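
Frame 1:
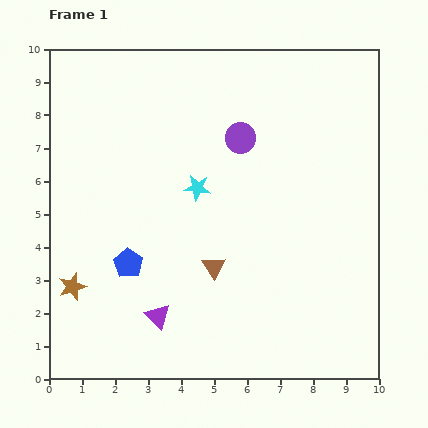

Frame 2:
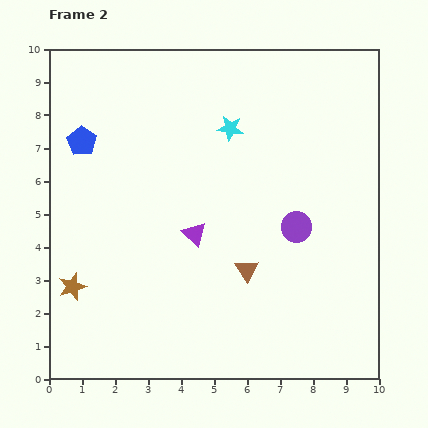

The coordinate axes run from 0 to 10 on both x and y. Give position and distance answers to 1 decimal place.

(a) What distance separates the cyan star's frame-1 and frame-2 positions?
2.1

The cyan star moved from (4.5, 5.8) to (5.5, 7.6), a distance of √(1.0² + 1.8²) ≈ 2.1.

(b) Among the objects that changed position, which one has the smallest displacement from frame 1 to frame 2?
the brown triangle

(moved 1.0)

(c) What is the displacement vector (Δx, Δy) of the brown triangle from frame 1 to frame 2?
(1.0, -0.1)

The brown triangle was at (5.0, 3.4) in frame 1 and (6.0, 3.3) in frame 2.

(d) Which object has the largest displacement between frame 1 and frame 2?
the blue pentagon

(moved 4.0; next 3.2)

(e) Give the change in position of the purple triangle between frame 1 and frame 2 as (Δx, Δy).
(1.1, 2.5)

The purple triangle was at (3.3, 1.9) in frame 1 and (4.4, 4.4) in frame 2.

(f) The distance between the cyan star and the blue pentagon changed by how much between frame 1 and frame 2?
+1.4

Distance in frame 1: 3.1. Distance in frame 2: 4.5.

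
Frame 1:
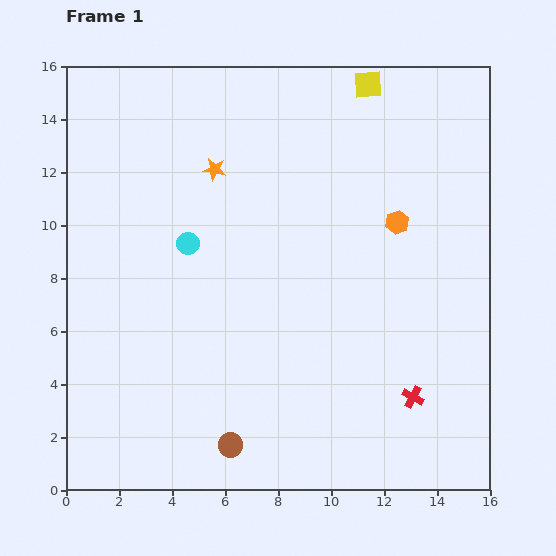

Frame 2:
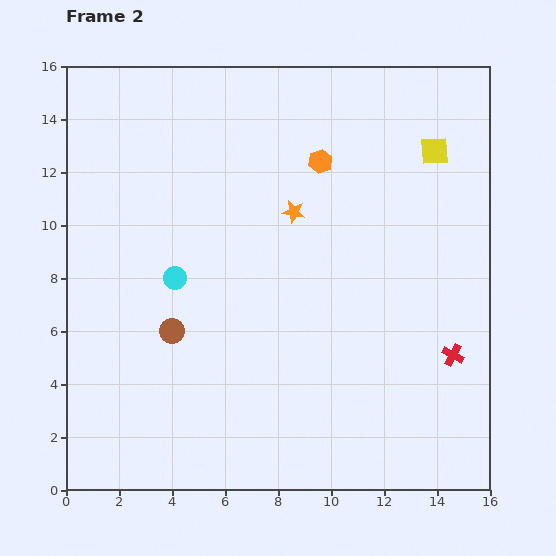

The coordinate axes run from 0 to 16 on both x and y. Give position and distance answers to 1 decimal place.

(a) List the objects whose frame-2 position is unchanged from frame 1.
none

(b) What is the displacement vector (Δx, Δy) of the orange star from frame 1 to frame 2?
(3.0, -1.6)

The orange star was at (5.6, 12.1) in frame 1 and (8.6, 10.5) in frame 2.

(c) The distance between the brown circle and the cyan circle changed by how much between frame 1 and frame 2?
-5.8

Distance in frame 1: 7.8. Distance in frame 2: 2.0.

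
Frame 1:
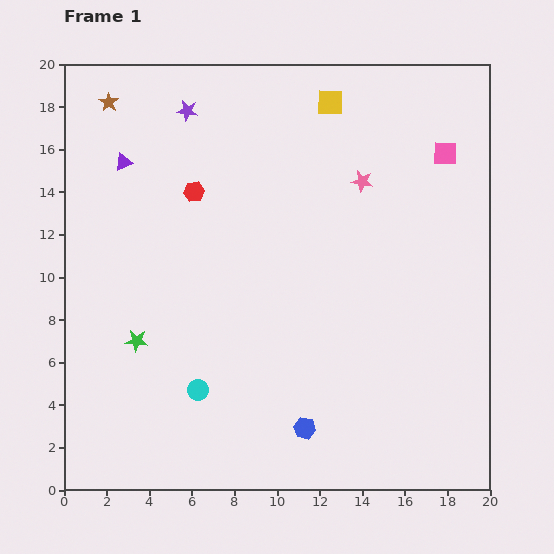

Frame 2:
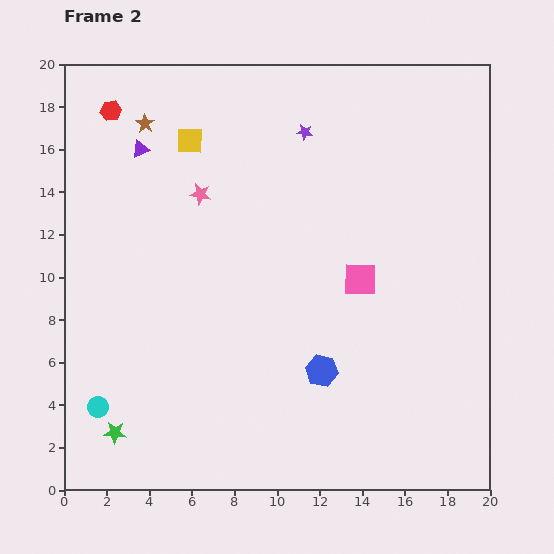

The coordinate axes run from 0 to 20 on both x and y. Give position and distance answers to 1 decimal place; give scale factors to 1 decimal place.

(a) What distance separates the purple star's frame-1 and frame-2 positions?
5.6

The purple star moved from (5.8, 17.8) to (11.3, 16.8), a distance of √(5.5² + 1.0²) ≈ 5.6.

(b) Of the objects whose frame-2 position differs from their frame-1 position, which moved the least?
the purple triangle

(moved 1.0)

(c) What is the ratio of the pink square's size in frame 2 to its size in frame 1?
1.4×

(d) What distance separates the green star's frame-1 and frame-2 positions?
4.4

The green star moved from (3.4, 7.0) to (2.4, 2.7), a distance of √(1.0² + 4.3²) ≈ 4.4.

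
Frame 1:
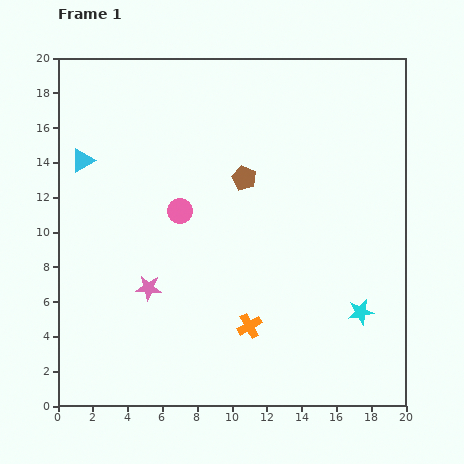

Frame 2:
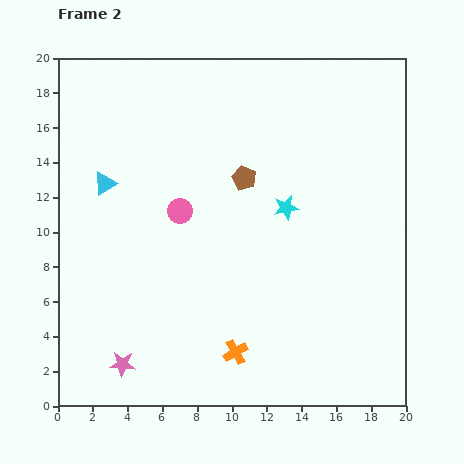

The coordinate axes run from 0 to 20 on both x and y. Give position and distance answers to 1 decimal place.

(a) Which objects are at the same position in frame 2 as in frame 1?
the brown pentagon, the pink circle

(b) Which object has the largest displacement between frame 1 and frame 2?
the cyan star

(moved 7.4; next 4.6)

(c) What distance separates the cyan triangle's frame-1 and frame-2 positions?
1.8

The cyan triangle moved from (1.4, 14.1) to (2.7, 12.8), a distance of √(1.3² + 1.3²) ≈ 1.8.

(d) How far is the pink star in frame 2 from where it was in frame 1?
4.6

The pink star moved from (5.2, 6.8) to (3.7, 2.4), a distance of √(1.5² + 4.4²) ≈ 4.6.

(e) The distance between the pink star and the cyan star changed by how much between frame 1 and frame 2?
+0.7

Distance in frame 1: 12.3. Distance in frame 2: 13.0.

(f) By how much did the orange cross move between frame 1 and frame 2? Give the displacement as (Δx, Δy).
(-0.8, -1.5)

The orange cross was at (11.0, 4.6) in frame 1 and (10.2, 3.1) in frame 2.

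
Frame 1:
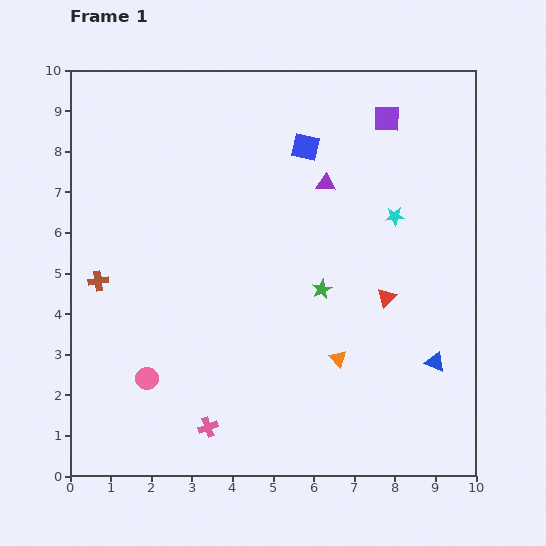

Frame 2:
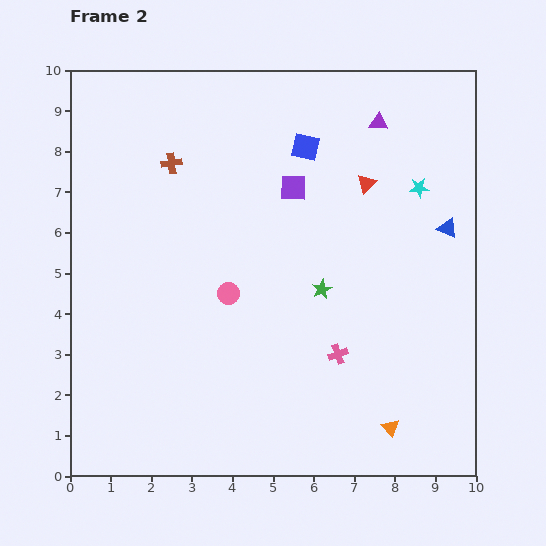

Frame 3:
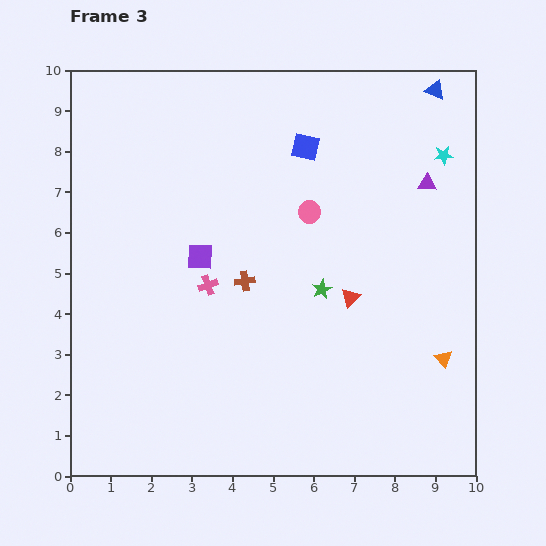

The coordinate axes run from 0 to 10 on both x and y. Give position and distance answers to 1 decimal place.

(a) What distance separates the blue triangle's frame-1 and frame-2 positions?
3.3

The blue triangle moved from (9.0, 2.8) to (9.3, 6.1), a distance of √(0.3² + 3.3²) ≈ 3.3.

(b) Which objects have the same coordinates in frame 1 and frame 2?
the blue square, the green star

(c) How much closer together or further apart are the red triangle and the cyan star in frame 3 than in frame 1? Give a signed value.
+2.2

Distance in frame 1: 2.0. Distance in frame 3: 4.2.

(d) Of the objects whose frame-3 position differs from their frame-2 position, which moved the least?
the cyan star

(moved 1.0)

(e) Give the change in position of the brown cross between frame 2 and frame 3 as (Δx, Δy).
(1.8, -2.9)

The brown cross was at (2.5, 7.7) in frame 2 and (4.3, 4.8) in frame 3.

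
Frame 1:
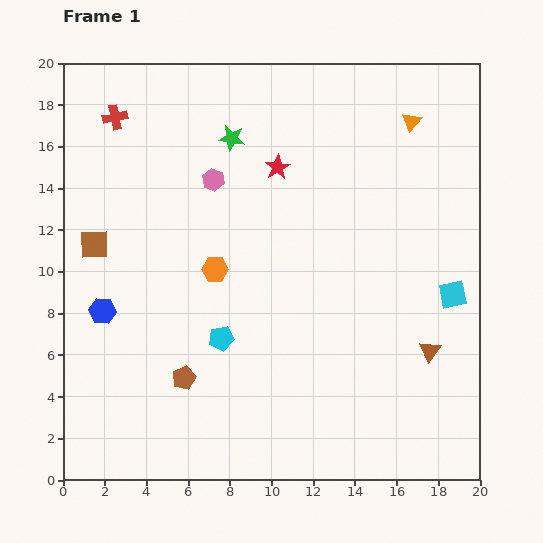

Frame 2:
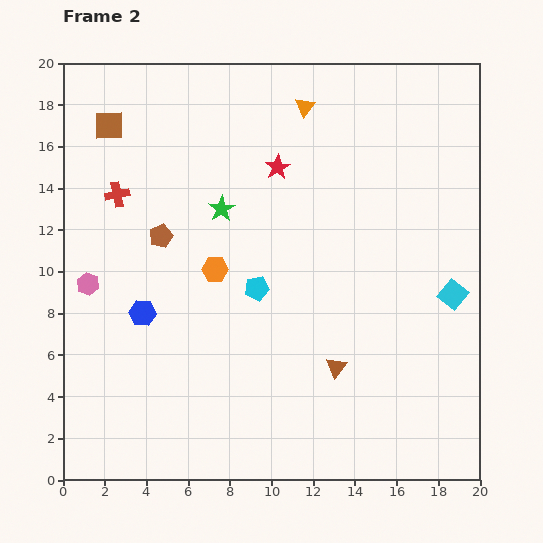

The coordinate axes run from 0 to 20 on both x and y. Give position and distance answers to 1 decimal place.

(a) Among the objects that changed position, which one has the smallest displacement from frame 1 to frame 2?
the blue hexagon

(moved 1.9)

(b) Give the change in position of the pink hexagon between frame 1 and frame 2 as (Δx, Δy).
(-6.0, -5.0)

The pink hexagon was at (7.2, 14.4) in frame 1 and (1.2, 9.4) in frame 2.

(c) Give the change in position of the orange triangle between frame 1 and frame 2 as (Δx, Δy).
(-5.1, 0.7)

The orange triangle was at (16.7, 17.2) in frame 1 and (11.6, 17.9) in frame 2.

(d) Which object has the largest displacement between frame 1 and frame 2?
the pink hexagon

(moved 7.8; next 6.9)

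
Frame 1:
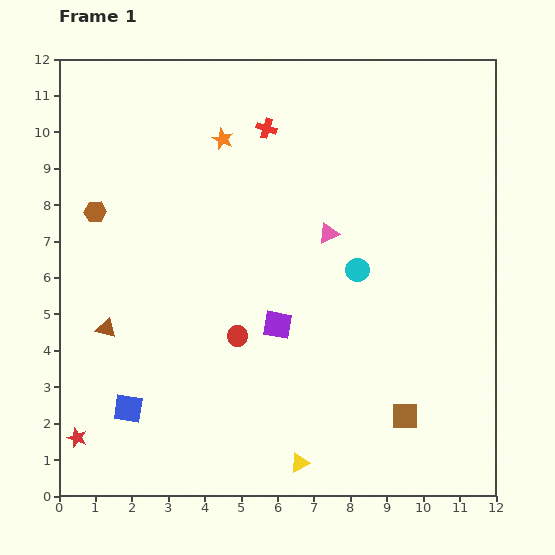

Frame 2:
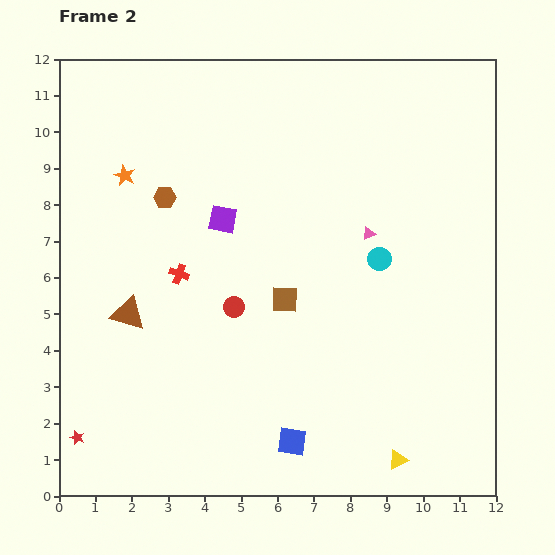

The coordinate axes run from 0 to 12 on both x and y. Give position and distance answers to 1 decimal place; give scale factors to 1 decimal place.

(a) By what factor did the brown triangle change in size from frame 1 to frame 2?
1.7×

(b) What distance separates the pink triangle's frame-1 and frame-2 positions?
1.1

The pink triangle moved from (7.4, 7.2) to (8.5, 7.2), a distance of √(1.1² + 0.0²) ≈ 1.1.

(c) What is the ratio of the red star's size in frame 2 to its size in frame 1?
0.7×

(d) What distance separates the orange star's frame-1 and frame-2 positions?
2.9

The orange star moved from (4.5, 9.8) to (1.8, 8.8), a distance of √(2.7² + 1.0²) ≈ 2.9.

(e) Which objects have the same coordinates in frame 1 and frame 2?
the red star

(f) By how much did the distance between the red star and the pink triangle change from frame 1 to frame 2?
+0.9

Distance in frame 1: 8.9. Distance in frame 2: 9.8.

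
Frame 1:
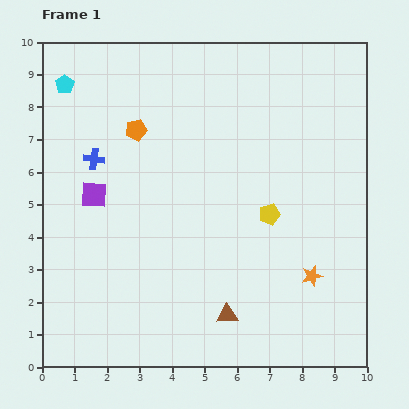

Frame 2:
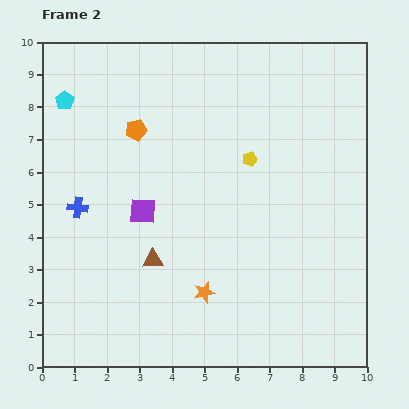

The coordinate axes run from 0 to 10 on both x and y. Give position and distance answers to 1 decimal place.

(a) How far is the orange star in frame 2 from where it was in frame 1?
3.3

The orange star moved from (8.3, 2.8) to (5.0, 2.3), a distance of √(3.3² + 0.5²) ≈ 3.3.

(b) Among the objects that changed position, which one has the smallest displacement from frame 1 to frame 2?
the cyan pentagon

(moved 0.5)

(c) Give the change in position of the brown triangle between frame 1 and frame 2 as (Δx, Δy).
(-2.3, 1.7)

The brown triangle was at (5.7, 1.6) in frame 1 and (3.4, 3.3) in frame 2.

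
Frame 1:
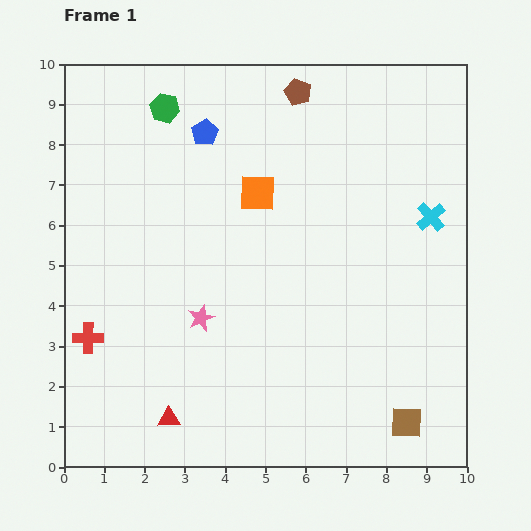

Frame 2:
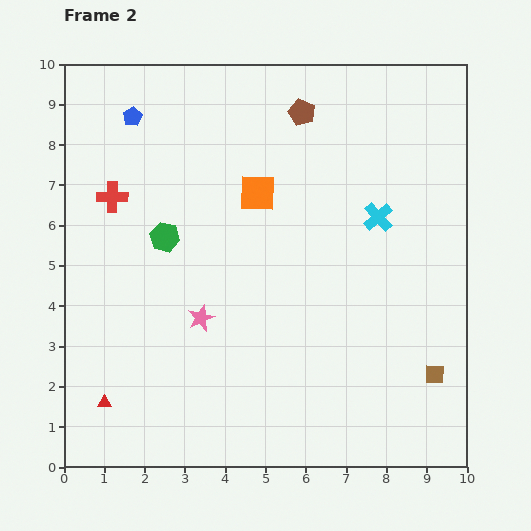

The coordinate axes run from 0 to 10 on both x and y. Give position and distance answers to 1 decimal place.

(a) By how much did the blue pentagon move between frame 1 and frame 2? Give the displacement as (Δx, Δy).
(-1.8, 0.4)

The blue pentagon was at (3.5, 8.3) in frame 1 and (1.7, 8.7) in frame 2.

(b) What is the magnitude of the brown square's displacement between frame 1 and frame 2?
1.4

The brown square moved from (8.5, 1.1) to (9.2, 2.3), a distance of √(0.7² + 1.2²) ≈ 1.4.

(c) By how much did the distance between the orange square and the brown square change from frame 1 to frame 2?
-0.5

Distance in frame 1: 6.8. Distance in frame 2: 6.3.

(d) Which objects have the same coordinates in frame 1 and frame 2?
the orange square, the pink star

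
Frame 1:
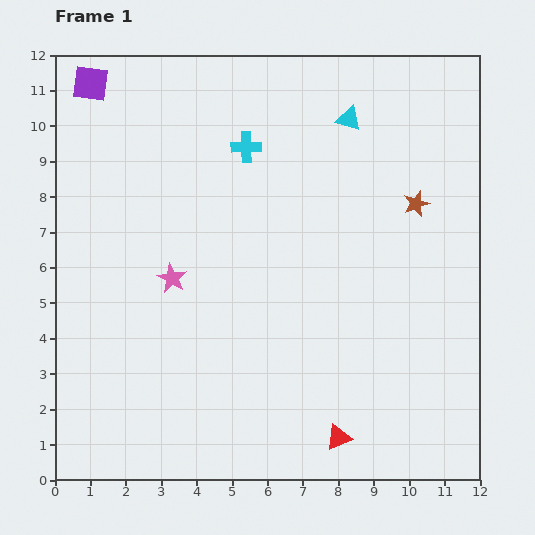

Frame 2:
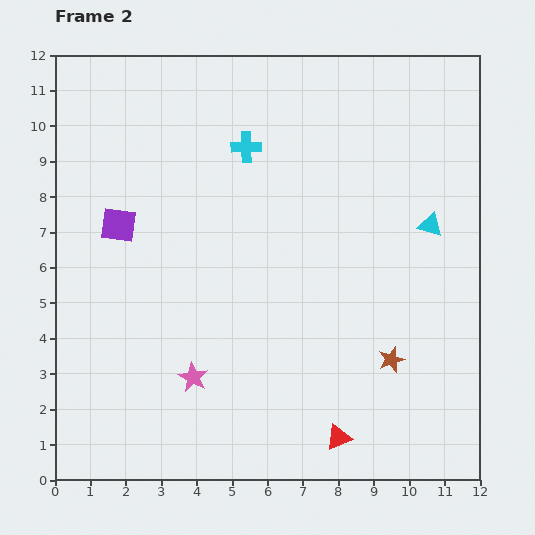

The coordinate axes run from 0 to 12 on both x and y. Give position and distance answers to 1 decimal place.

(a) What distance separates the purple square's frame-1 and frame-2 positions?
4.1

The purple square moved from (1.0, 11.2) to (1.8, 7.2), a distance of √(0.8² + 4.0²) ≈ 4.1.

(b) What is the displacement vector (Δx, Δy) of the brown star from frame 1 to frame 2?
(-0.7, -4.4)

The brown star was at (10.2, 7.8) in frame 1 and (9.5, 3.4) in frame 2.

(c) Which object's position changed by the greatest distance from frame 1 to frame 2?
the brown star

(moved 4.5; next 4.1)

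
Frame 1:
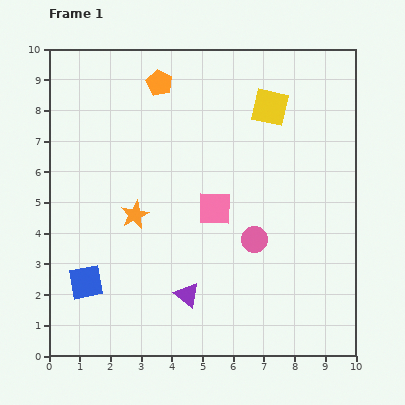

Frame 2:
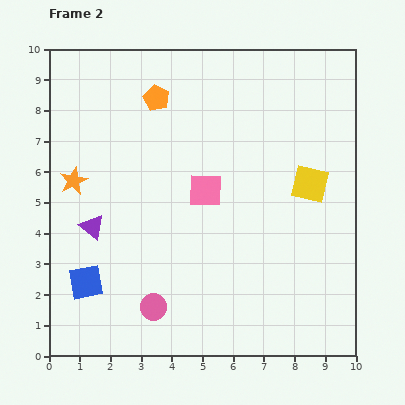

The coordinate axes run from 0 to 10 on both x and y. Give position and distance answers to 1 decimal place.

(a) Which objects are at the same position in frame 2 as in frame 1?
the blue square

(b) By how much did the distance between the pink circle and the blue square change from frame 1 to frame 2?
-3.4

Distance in frame 1: 5.7. Distance in frame 2: 2.3.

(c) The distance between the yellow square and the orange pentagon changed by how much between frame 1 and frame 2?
+2.0

Distance in frame 1: 3.7. Distance in frame 2: 5.7.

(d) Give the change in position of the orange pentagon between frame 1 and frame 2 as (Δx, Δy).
(-0.1, -0.5)

The orange pentagon was at (3.6, 8.9) in frame 1 and (3.5, 8.4) in frame 2.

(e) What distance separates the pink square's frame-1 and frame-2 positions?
0.7

The pink square moved from (5.4, 4.8) to (5.1, 5.4), a distance of √(0.3² + 0.6²) ≈ 0.7.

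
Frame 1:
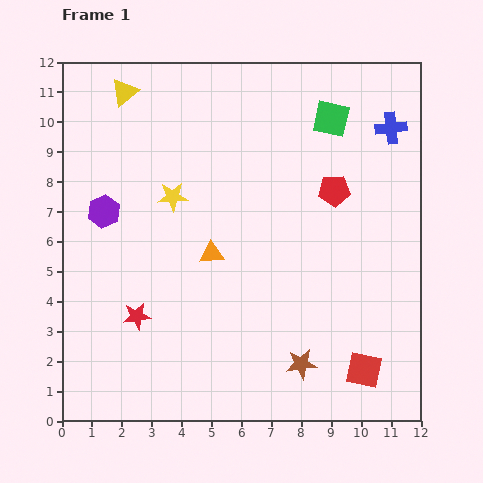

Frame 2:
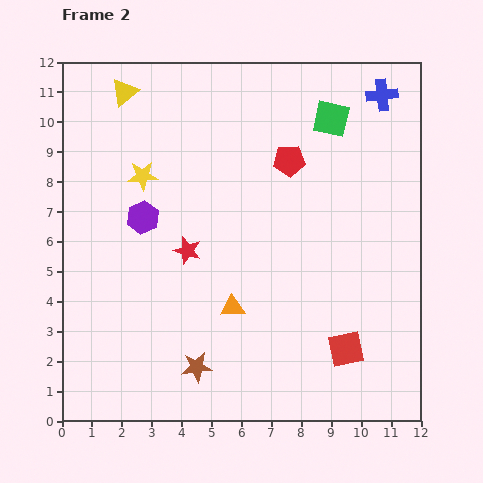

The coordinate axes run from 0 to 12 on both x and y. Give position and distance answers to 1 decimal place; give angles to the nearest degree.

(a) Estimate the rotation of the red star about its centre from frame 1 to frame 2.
25° clockwise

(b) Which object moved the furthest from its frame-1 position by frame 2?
the brown star

(moved 3.5; next 2.8)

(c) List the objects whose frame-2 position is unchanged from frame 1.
the green square, the yellow triangle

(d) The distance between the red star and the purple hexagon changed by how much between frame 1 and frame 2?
-1.8

Distance in frame 1: 3.7. Distance in frame 2: 1.9.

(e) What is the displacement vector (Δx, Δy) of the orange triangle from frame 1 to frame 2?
(0.7, -1.8)

The orange triangle was at (5.0, 5.6) in frame 1 and (5.7, 3.8) in frame 2.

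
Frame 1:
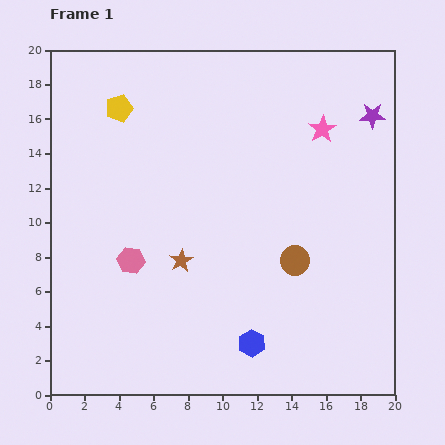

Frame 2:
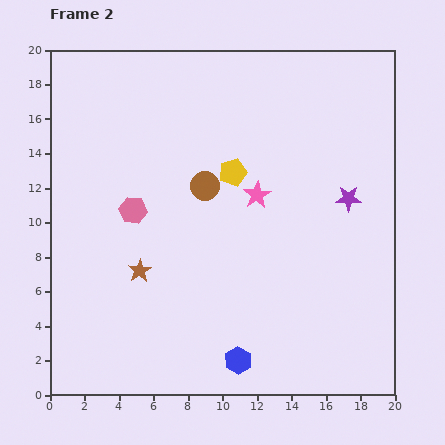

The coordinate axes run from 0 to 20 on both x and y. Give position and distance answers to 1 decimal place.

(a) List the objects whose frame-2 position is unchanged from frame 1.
none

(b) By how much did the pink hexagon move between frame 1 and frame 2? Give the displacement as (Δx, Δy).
(0.1, 2.9)

The pink hexagon was at (4.7, 7.8) in frame 1 and (4.8, 10.7) in frame 2.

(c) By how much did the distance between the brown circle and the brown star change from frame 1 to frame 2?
-0.4

Distance in frame 1: 6.6. Distance in frame 2: 6.2.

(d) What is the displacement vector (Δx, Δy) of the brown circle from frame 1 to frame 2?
(-5.2, 4.3)

The brown circle was at (14.2, 7.8) in frame 1 and (9.0, 12.1) in frame 2.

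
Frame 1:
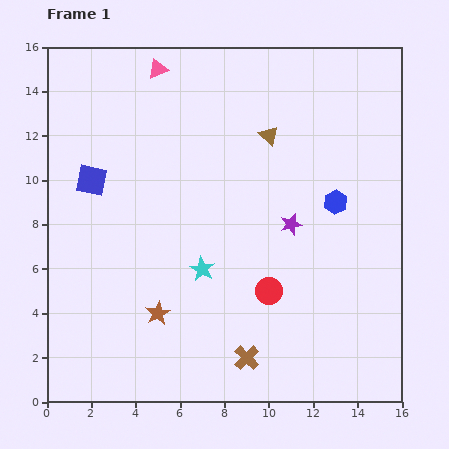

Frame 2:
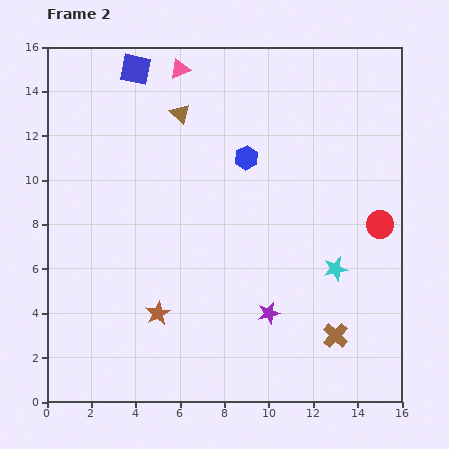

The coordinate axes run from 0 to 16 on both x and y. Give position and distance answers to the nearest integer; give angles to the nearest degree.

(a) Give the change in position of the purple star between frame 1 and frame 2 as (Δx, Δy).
(-1, -4)

The purple star was at (11, 8) in frame 1 and (10, 4) in frame 2.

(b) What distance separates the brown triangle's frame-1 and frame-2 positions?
4

The brown triangle moved from (10, 12) to (6, 13), a distance of √(4² + 1²) ≈ 4.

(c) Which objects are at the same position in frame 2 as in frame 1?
the brown star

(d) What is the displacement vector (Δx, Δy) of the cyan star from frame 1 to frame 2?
(6, 0)

The cyan star was at (7, 6) in frame 1 and (13, 6) in frame 2.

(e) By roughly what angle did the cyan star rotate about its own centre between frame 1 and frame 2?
30° clockwise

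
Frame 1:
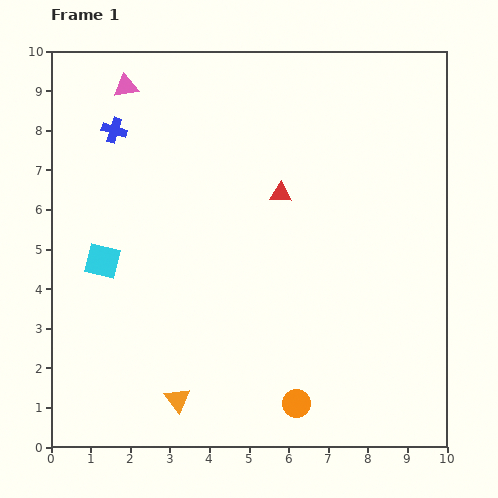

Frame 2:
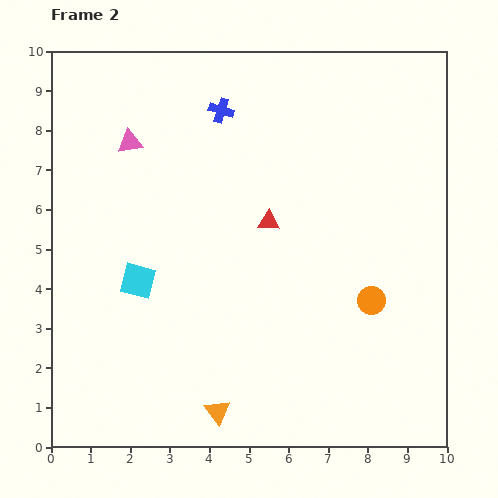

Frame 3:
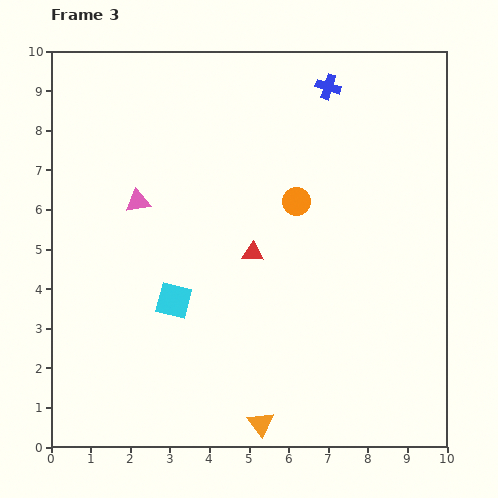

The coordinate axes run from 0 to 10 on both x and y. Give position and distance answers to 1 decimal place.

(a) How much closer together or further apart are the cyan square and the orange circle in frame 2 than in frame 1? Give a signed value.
-0.2

Distance in frame 1: 6.1. Distance in frame 2: 5.9.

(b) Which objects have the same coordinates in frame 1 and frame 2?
none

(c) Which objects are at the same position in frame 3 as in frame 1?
none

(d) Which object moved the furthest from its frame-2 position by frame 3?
the orange circle

(moved 3.1; next 2.8)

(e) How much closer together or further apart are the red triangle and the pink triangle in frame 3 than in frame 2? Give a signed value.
-0.8

Distance in frame 2: 4.0. Distance in frame 3: 3.2.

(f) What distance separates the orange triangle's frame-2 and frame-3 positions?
1.1

The orange triangle moved from (4.2, 0.9) to (5.3, 0.6), a distance of √(1.1² + 0.3²) ≈ 1.1.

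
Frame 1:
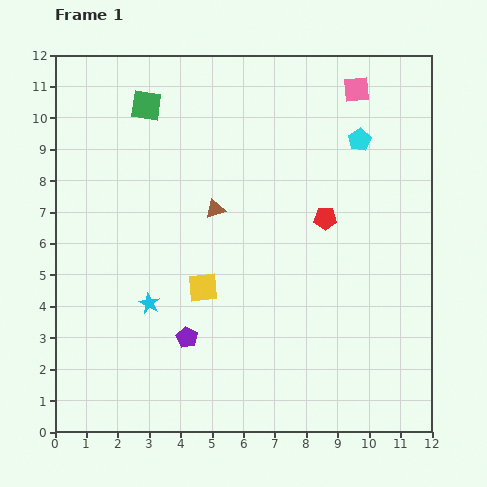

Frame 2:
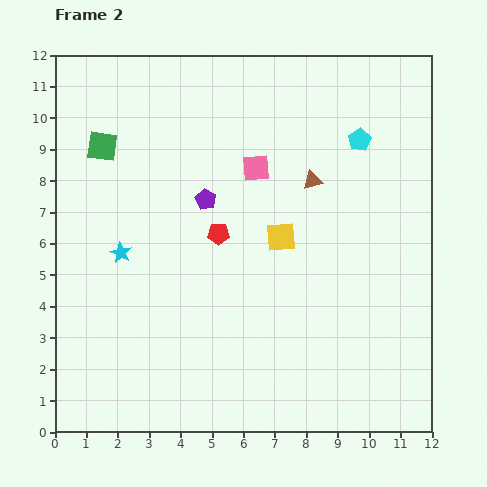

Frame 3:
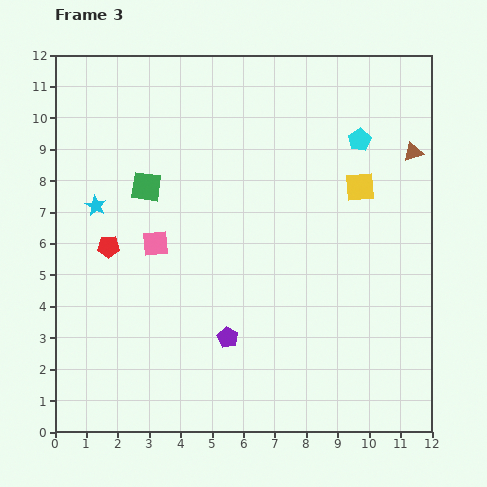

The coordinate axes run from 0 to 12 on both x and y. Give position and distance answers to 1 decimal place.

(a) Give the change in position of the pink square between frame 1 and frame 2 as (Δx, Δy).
(-3.2, -2.5)

The pink square was at (9.6, 10.9) in frame 1 and (6.4, 8.4) in frame 2.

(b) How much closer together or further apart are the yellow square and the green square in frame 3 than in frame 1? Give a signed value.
+0.7

Distance in frame 1: 6.1. Distance in frame 3: 6.8.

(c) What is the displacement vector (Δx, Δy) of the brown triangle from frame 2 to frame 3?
(3.2, 0.9)

The brown triangle was at (8.2, 8.0) in frame 2 and (11.4, 8.9) in frame 3.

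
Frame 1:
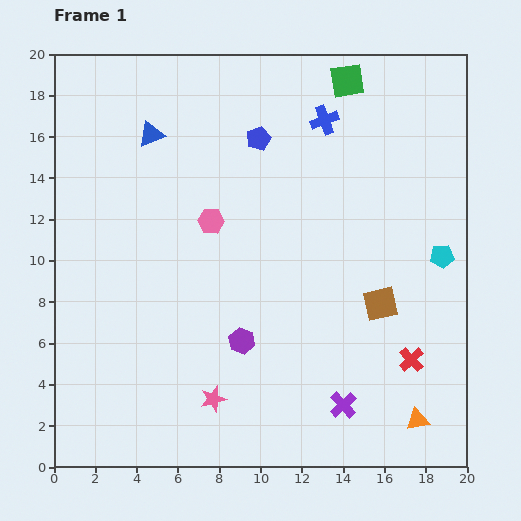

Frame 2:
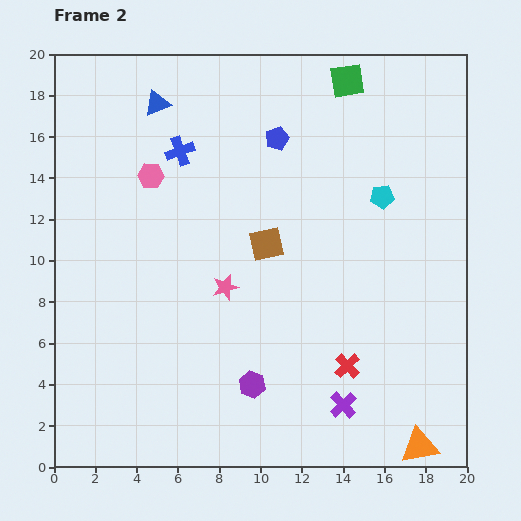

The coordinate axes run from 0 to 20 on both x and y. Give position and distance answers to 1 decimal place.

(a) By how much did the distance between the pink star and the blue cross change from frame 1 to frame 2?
-7.5

Distance in frame 1: 14.5. Distance in frame 2: 7.0.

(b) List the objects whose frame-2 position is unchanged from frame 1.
the purple cross, the green square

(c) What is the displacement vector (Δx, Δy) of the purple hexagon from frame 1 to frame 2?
(0.5, -2.1)

The purple hexagon was at (9.1, 6.1) in frame 1 and (9.6, 4.0) in frame 2.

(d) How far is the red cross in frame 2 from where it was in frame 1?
3.1

The red cross moved from (17.3, 5.2) to (14.2, 4.9), a distance of √(3.1² + 0.3²) ≈ 3.1.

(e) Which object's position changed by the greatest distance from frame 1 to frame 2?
the blue cross

(moved 7.2; next 6.2)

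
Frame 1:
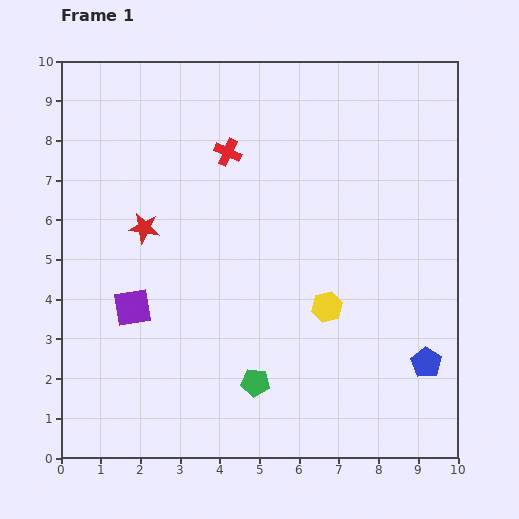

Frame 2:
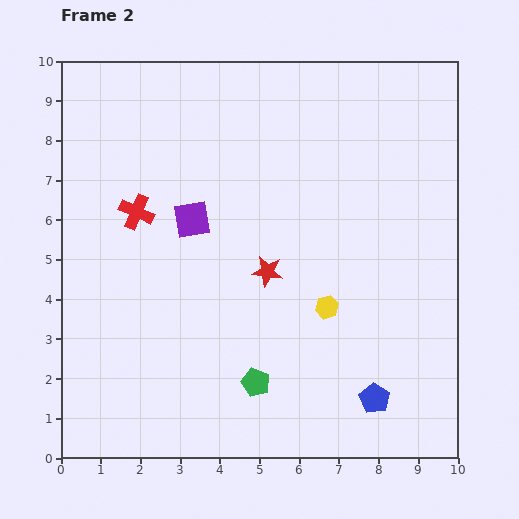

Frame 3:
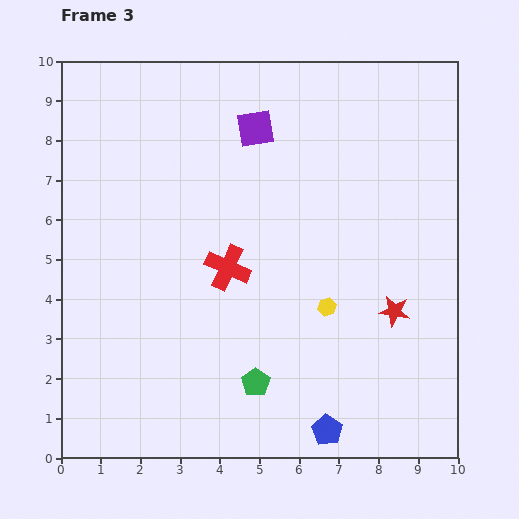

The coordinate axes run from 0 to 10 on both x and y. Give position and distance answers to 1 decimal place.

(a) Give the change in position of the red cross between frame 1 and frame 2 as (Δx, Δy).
(-2.3, -1.5)

The red cross was at (4.2, 7.7) in frame 1 and (1.9, 6.2) in frame 2.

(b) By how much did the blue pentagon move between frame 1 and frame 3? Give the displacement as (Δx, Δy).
(-2.5, -1.7)

The blue pentagon was at (9.2, 2.4) in frame 1 and (6.7, 0.7) in frame 3.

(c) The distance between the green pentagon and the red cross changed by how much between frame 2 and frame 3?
-2.2

Distance in frame 2: 5.2. Distance in frame 3: 3.0.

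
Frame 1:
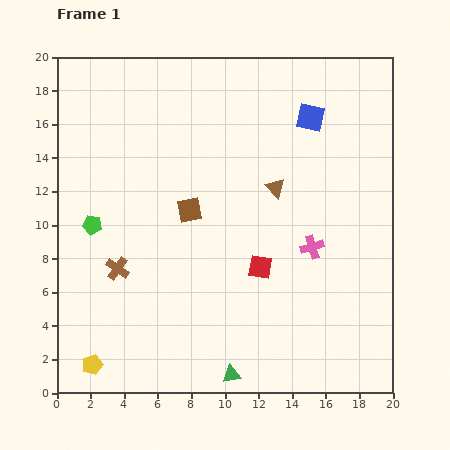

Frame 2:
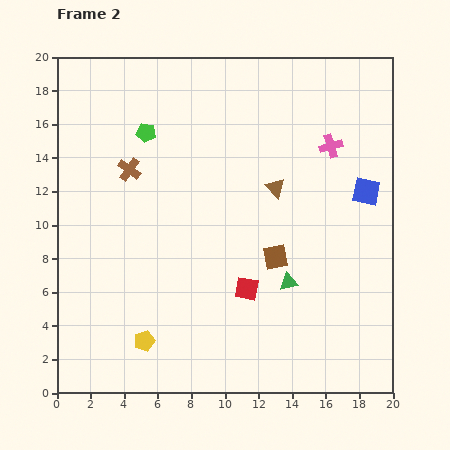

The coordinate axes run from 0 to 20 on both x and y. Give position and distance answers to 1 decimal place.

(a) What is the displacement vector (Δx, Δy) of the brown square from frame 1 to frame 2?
(5.1, -2.8)

The brown square was at (7.9, 10.9) in frame 1 and (13.0, 8.1) in frame 2.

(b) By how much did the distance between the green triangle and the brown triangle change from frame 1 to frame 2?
-5.7

Distance in frame 1: 11.4. Distance in frame 2: 5.7.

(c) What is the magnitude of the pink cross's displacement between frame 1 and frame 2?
6.1

The pink cross moved from (15.2, 8.7) to (16.3, 14.7), a distance of √(1.1² + 6.0²) ≈ 6.1.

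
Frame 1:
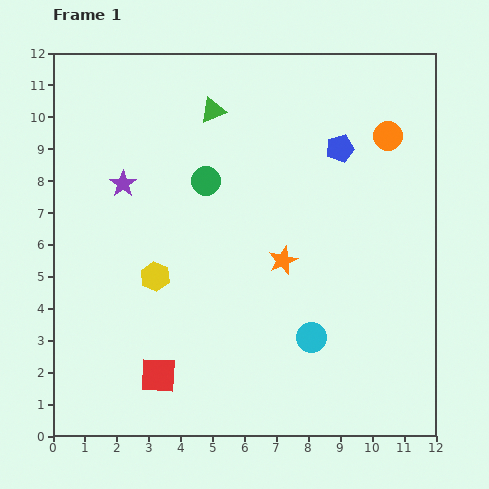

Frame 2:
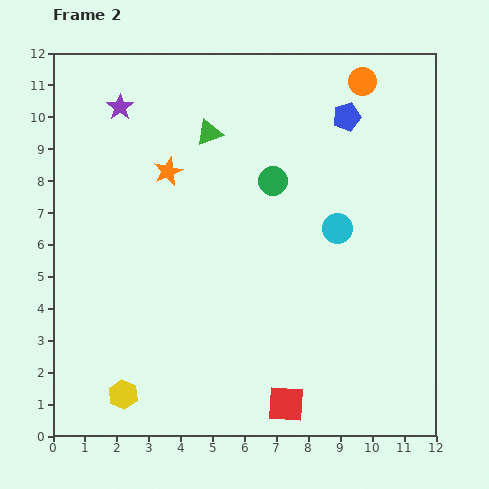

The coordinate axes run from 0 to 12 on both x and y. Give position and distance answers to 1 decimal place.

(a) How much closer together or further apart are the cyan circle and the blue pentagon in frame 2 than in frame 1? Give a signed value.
-2.5

Distance in frame 1: 6.0. Distance in frame 2: 3.5.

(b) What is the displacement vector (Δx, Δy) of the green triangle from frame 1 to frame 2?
(-0.1, -0.7)

The green triangle was at (5.0, 10.2) in frame 1 and (4.9, 9.5) in frame 2.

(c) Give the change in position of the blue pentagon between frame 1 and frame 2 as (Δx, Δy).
(0.2, 1.0)

The blue pentagon was at (9.0, 9.0) in frame 1 and (9.2, 10.0) in frame 2.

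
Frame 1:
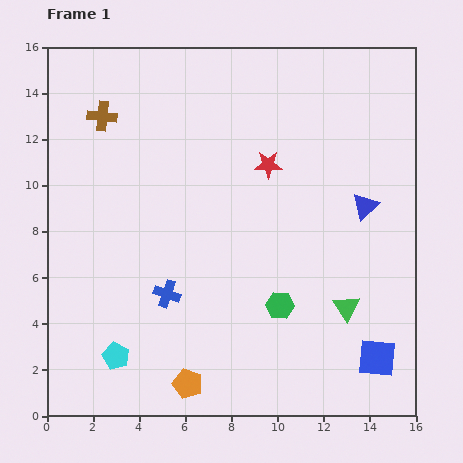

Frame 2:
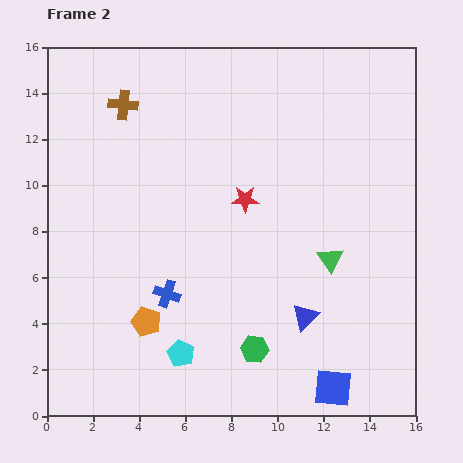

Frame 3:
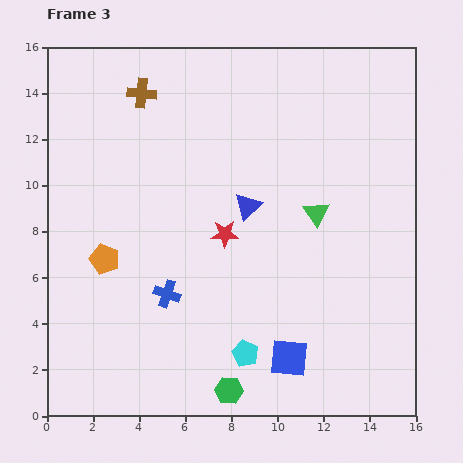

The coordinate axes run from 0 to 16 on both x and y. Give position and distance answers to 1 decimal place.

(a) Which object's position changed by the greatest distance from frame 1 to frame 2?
the blue triangle

(moved 5.5; next 3.2)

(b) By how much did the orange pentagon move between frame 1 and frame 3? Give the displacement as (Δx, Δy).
(-3.6, 5.4)

The orange pentagon was at (6.1, 1.4) in frame 1 and (2.5, 6.8) in frame 3.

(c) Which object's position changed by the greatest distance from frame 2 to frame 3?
the blue triangle

(moved 5.4; next 3.2)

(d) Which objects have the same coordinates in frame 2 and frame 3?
the blue cross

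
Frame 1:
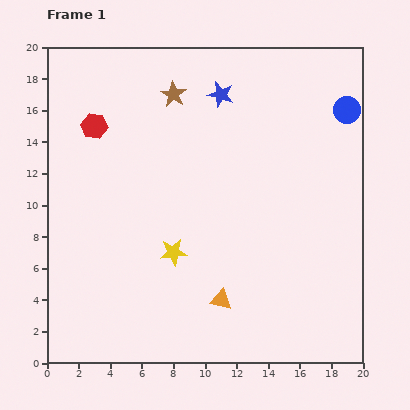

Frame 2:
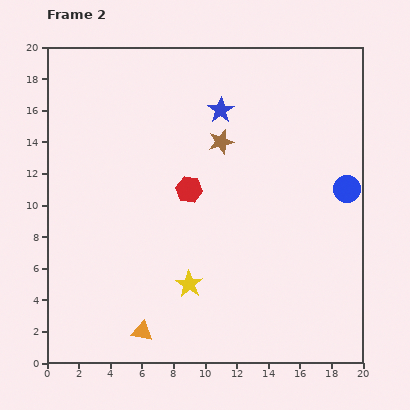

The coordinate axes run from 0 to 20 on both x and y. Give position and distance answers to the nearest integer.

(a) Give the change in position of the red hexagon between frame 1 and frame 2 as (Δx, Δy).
(6, -4)

The red hexagon was at (3, 15) in frame 1 and (9, 11) in frame 2.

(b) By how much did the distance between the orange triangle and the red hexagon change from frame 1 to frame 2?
-5

Distance in frame 1: 14. Distance in frame 2: 9.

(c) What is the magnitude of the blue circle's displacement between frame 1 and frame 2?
5

The blue circle moved from (19, 16) to (19, 11), a distance of √(0² + 5²) ≈ 5.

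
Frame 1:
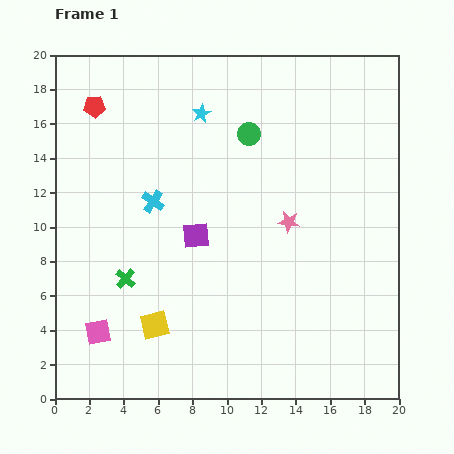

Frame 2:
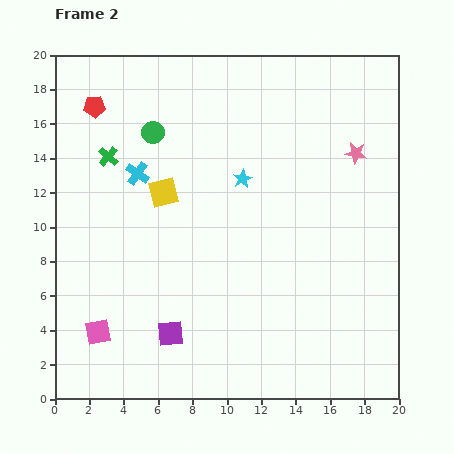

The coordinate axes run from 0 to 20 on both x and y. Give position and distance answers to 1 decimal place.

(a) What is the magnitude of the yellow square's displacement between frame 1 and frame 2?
7.7

The yellow square moved from (5.8, 4.3) to (6.3, 12.0), a distance of √(0.5² + 7.7²) ≈ 7.7.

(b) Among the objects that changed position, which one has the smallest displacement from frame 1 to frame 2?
the cyan cross

(moved 1.8)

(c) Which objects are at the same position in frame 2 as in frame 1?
the pink square, the red pentagon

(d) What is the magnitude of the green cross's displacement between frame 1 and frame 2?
7.2

The green cross moved from (4.1, 7.0) to (3.1, 14.1), a distance of √(1.0² + 7.1²) ≈ 7.2.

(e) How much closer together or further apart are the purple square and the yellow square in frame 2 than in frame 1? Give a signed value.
+2.5

Distance in frame 1: 5.7. Distance in frame 2: 8.2.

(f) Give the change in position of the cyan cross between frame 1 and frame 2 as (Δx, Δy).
(-0.9, 1.6)

The cyan cross was at (5.7, 11.5) in frame 1 and (4.8, 13.1) in frame 2.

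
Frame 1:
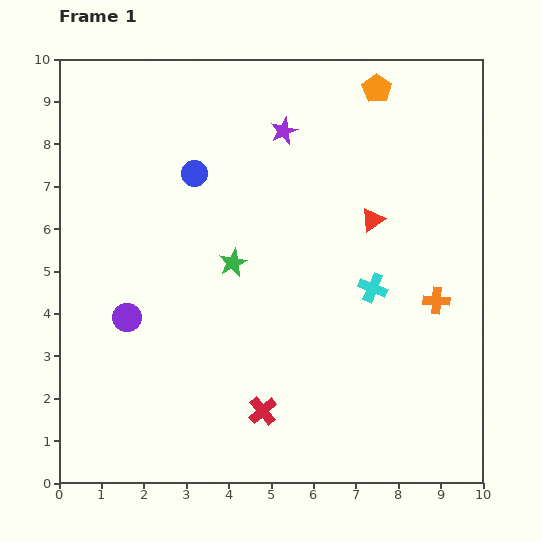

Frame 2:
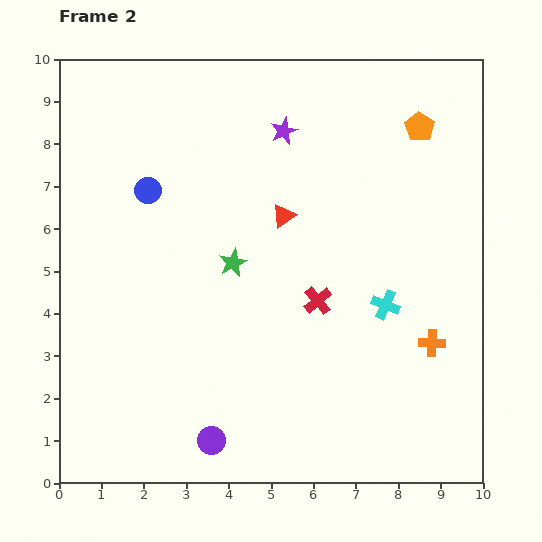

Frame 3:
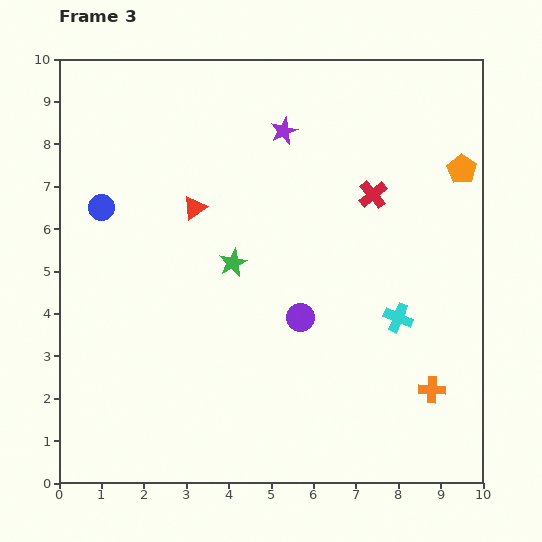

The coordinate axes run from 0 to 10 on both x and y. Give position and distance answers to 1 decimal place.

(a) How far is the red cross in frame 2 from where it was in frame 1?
2.9

The red cross moved from (4.8, 1.7) to (6.1, 4.3), a distance of √(1.3² + 2.6²) ≈ 2.9.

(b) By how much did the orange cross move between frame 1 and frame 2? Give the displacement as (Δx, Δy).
(-0.1, -1.0)

The orange cross was at (8.9, 4.3) in frame 1 and (8.8, 3.3) in frame 2.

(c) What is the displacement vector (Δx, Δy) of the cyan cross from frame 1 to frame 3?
(0.6, -0.7)

The cyan cross was at (7.4, 4.6) in frame 1 and (8.0, 3.9) in frame 3.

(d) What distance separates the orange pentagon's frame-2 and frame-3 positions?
1.4

The orange pentagon moved from (8.5, 8.4) to (9.5, 7.4), a distance of √(1.0² + 1.0²) ≈ 1.4.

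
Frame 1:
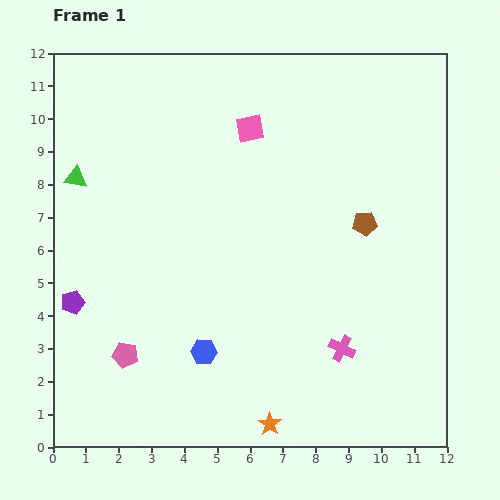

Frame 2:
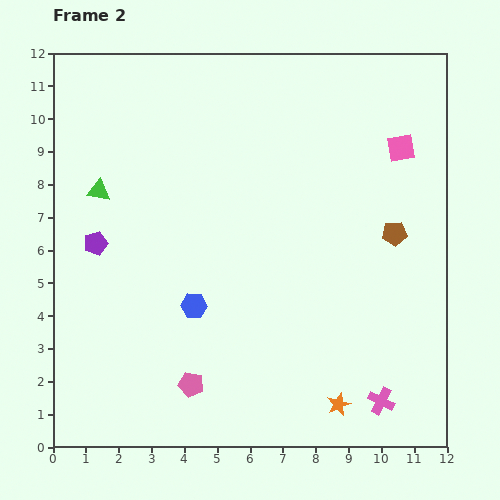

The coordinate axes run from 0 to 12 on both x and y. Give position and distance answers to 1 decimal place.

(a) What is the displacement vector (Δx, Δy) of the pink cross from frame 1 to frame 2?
(1.2, -1.6)

The pink cross was at (8.8, 3.0) in frame 1 and (10.0, 1.4) in frame 2.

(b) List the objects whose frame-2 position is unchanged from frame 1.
none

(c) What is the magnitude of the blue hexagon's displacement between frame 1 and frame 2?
1.4

The blue hexagon moved from (4.6, 2.9) to (4.3, 4.3), a distance of √(0.3² + 1.4²) ≈ 1.4.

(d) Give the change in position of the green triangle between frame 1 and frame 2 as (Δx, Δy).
(0.7, -0.4)

The green triangle was at (0.7, 8.2) in frame 1 and (1.4, 7.8) in frame 2.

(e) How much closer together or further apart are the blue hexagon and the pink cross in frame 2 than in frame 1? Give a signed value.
+2.2

Distance in frame 1: 4.2. Distance in frame 2: 6.4.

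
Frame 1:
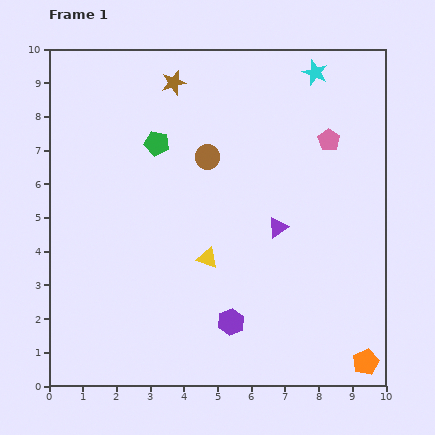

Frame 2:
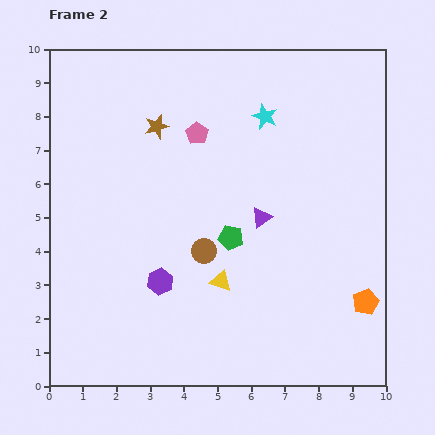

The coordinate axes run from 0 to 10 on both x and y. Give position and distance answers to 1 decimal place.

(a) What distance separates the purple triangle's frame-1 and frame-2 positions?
0.6

The purple triangle moved from (6.8, 4.7) to (6.3, 5.0), a distance of √(0.5² + 0.3²) ≈ 0.6.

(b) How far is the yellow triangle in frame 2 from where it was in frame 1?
0.8

The yellow triangle moved from (4.7, 3.8) to (5.1, 3.1), a distance of √(0.4² + 0.7²) ≈ 0.8.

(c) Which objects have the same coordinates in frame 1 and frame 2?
none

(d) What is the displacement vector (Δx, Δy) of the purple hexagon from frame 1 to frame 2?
(-2.1, 1.2)

The purple hexagon was at (5.4, 1.9) in frame 1 and (3.3, 3.1) in frame 2.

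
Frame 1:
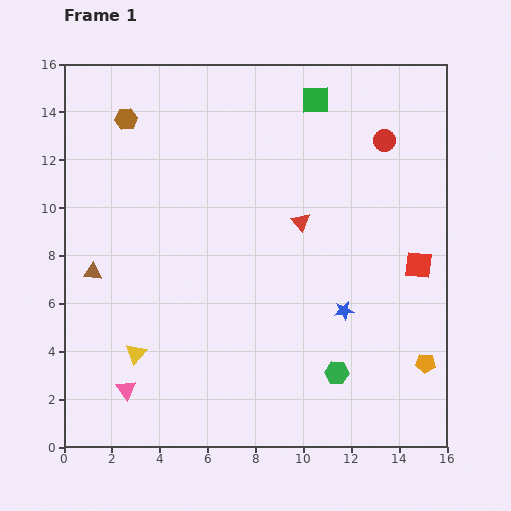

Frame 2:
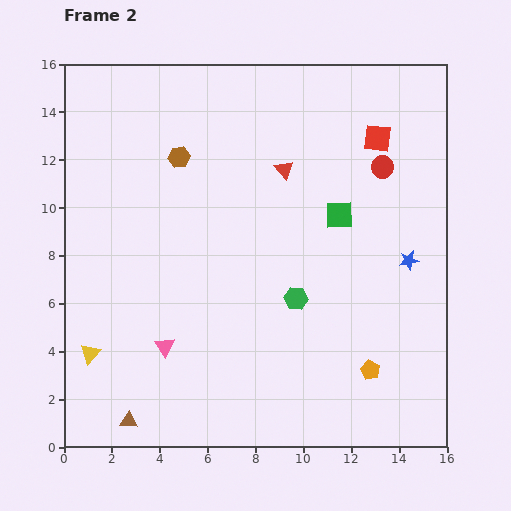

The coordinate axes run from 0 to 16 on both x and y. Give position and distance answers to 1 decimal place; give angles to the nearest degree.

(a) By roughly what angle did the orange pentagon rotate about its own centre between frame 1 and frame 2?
23° clockwise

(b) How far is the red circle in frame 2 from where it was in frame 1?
1.1

The red circle moved from (13.4, 12.8) to (13.3, 11.7), a distance of √(0.1² + 1.1²) ≈ 1.1.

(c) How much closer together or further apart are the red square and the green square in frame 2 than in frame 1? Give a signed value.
-4.5

Distance in frame 1: 8.1. Distance in frame 2: 3.6.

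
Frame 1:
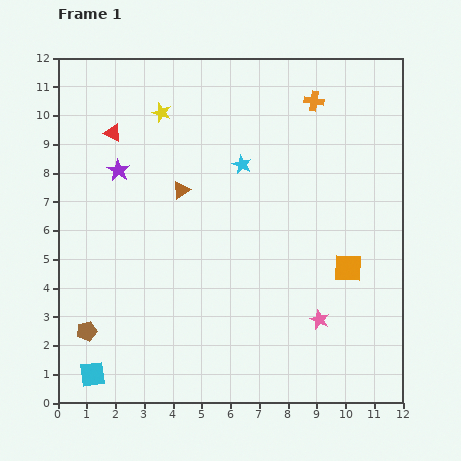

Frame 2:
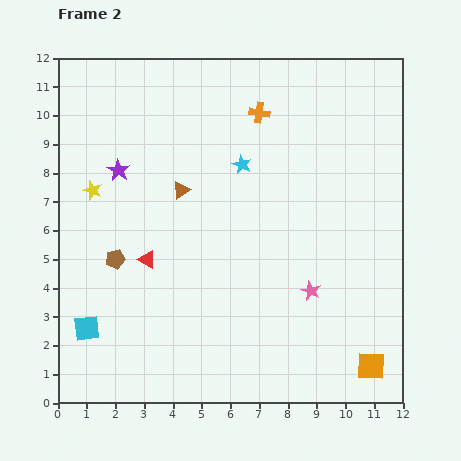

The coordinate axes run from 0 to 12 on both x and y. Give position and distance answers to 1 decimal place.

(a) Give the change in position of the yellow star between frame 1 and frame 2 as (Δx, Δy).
(-2.4, -2.7)

The yellow star was at (3.6, 10.1) in frame 1 and (1.2, 7.4) in frame 2.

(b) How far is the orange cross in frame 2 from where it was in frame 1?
1.9

The orange cross moved from (8.9, 10.5) to (7.0, 10.1), a distance of √(1.9² + 0.4²) ≈ 1.9.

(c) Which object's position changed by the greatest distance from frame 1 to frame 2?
the red triangle

(moved 4.6; next 3.6)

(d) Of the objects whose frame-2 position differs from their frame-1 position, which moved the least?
the pink star

(moved 1.0)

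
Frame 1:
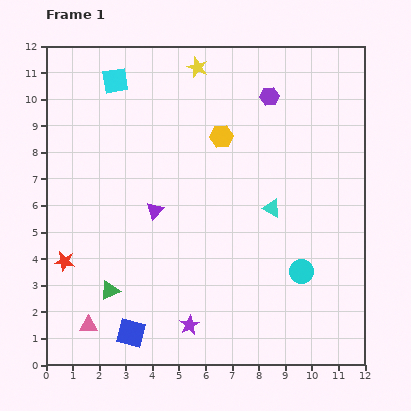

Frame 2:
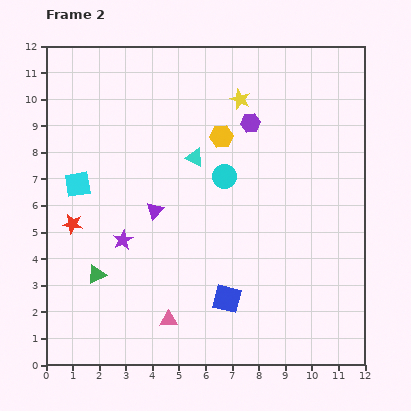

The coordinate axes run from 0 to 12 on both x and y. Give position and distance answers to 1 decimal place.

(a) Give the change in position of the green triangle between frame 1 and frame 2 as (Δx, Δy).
(-0.5, 0.6)

The green triangle was at (2.4, 2.8) in frame 1 and (1.9, 3.4) in frame 2.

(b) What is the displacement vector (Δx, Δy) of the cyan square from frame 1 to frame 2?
(-1.4, -3.9)

The cyan square was at (2.6, 10.7) in frame 1 and (1.2, 6.8) in frame 2.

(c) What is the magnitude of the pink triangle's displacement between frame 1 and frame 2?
3.0

The pink triangle moved from (1.6, 1.5) to (4.6, 1.7), a distance of √(3.0² + 0.2²) ≈ 3.0.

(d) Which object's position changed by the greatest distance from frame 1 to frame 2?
the cyan circle

(moved 4.6; next 4.1)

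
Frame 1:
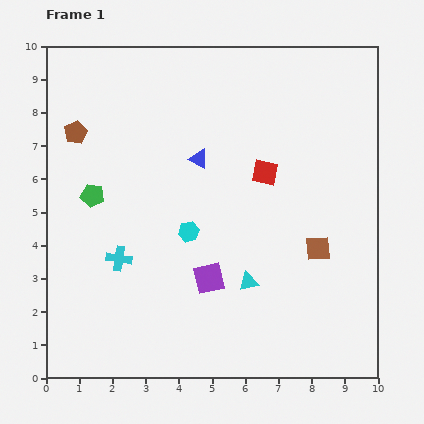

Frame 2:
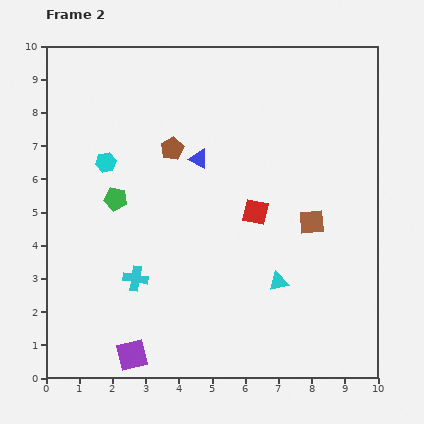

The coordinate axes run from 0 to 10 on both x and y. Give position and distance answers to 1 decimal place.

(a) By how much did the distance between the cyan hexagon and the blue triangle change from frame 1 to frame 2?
+0.6

Distance in frame 1: 2.2. Distance in frame 2: 2.8.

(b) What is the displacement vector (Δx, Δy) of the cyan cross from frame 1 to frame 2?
(0.5, -0.6)

The cyan cross was at (2.2, 3.6) in frame 1 and (2.7, 3.0) in frame 2.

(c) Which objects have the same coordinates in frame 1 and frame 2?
the blue triangle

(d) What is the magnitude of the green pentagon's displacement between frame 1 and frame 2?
0.7

The green pentagon moved from (1.4, 5.5) to (2.1, 5.4), a distance of √(0.7² + 0.1²) ≈ 0.7.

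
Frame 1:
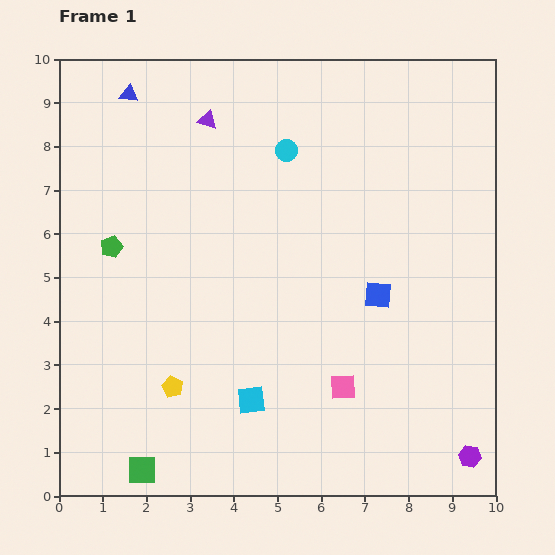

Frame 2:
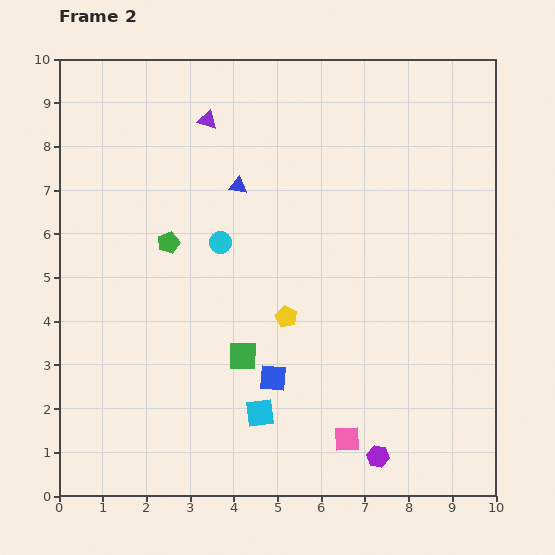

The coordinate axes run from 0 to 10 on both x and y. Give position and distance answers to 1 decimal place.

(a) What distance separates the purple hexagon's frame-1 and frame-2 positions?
2.1

The purple hexagon moved from (9.4, 0.9) to (7.3, 0.9), a distance of √(2.1² + 0.0²) ≈ 2.1.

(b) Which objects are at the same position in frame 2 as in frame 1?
the purple triangle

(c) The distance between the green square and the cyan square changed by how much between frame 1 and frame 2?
-1.6

Distance in frame 1: 3.0. Distance in frame 2: 1.4.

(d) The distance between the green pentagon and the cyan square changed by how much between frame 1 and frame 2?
-0.3

Distance in frame 1: 4.7. Distance in frame 2: 4.4.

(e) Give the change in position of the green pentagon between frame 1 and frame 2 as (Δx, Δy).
(1.3, 0.1)

The green pentagon was at (1.2, 5.7) in frame 1 and (2.5, 5.8) in frame 2.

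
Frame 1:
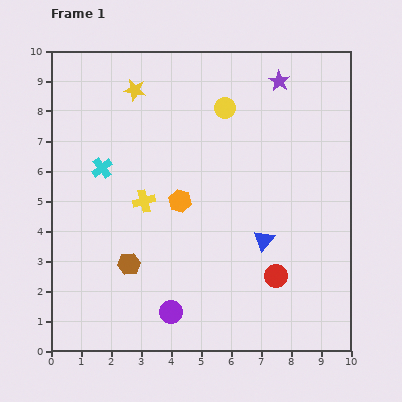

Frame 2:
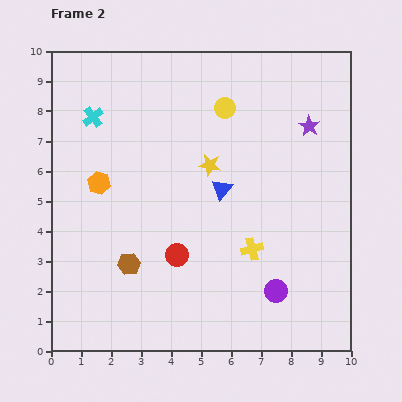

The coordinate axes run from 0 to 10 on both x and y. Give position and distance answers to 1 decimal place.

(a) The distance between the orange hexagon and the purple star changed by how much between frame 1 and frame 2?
+2.1

Distance in frame 1: 5.2. Distance in frame 2: 7.3.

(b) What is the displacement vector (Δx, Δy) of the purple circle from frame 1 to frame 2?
(3.5, 0.7)

The purple circle was at (4.0, 1.3) in frame 1 and (7.5, 2.0) in frame 2.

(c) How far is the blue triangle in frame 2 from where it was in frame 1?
2.2

The blue triangle moved from (7.1, 3.7) to (5.7, 5.4), a distance of √(1.4² + 1.7²) ≈ 2.2.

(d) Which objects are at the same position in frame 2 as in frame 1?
the yellow circle, the brown hexagon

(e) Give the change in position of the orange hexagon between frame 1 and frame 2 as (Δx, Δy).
(-2.7, 0.6)

The orange hexagon was at (4.3, 5.0) in frame 1 and (1.6, 5.6) in frame 2.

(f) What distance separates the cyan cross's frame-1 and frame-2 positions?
1.7

The cyan cross moved from (1.7, 6.1) to (1.4, 7.8), a distance of √(0.3² + 1.7²) ≈ 1.7.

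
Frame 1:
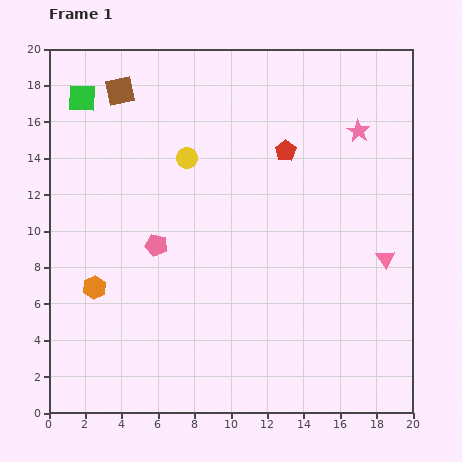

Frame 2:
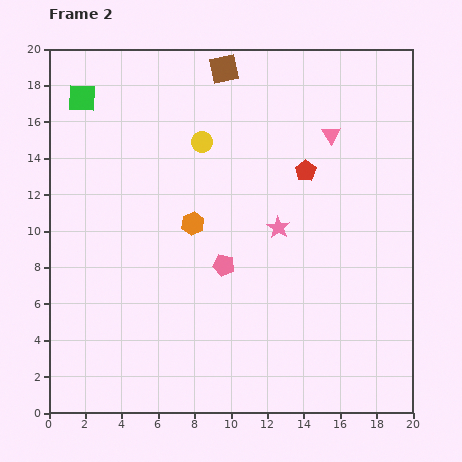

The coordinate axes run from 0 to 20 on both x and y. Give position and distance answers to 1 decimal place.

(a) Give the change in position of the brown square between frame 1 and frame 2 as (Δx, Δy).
(5.7, 1.2)

The brown square was at (3.9, 17.7) in frame 1 and (9.6, 18.9) in frame 2.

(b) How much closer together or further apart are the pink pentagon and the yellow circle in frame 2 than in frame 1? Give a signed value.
+1.8

Distance in frame 1: 5.1. Distance in frame 2: 6.9.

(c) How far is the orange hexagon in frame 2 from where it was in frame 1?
6.4

The orange hexagon moved from (2.5, 6.9) to (7.9, 10.4), a distance of √(5.4² + 3.5²) ≈ 6.4.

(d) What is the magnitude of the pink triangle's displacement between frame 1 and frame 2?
7.4

The pink triangle moved from (18.5, 8.5) to (15.5, 15.3), a distance of √(3.0² + 6.8²) ≈ 7.4.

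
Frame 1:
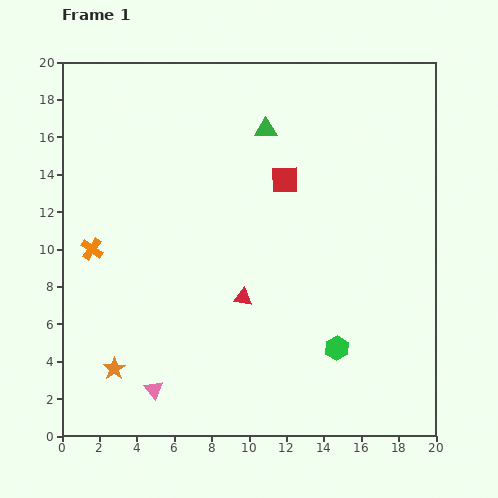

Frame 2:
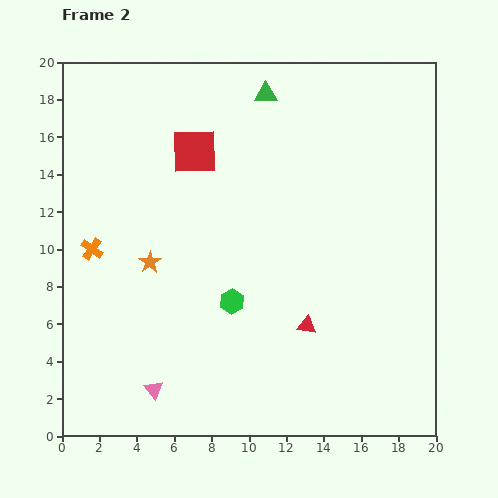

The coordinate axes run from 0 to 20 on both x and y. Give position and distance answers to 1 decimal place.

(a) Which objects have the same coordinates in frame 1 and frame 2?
the orange cross, the pink triangle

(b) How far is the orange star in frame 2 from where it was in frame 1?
6.0

The orange star moved from (2.8, 3.6) to (4.7, 9.3), a distance of √(1.9² + 5.7²) ≈ 6.0.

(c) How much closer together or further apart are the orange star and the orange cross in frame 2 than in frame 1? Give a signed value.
-3.3

Distance in frame 1: 6.5. Distance in frame 2: 3.2.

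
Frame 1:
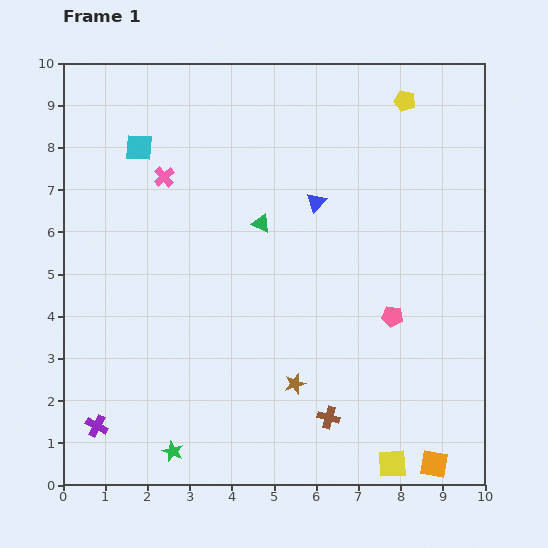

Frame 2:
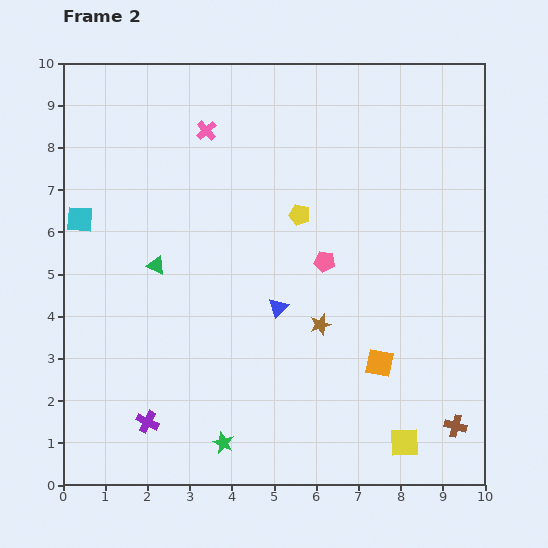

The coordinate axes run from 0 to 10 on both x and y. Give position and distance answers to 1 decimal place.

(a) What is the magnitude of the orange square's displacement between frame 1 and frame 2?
2.7

The orange square moved from (8.8, 0.5) to (7.5, 2.9), a distance of √(1.3² + 2.4²) ≈ 2.7.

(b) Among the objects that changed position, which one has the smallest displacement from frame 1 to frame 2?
the yellow square

(moved 0.6)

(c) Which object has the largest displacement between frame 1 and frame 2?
the yellow pentagon

(moved 3.7; next 3.0)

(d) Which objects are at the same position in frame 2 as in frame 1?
none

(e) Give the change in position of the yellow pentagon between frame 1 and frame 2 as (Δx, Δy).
(-2.5, -2.7)

The yellow pentagon was at (8.1, 9.1) in frame 1 and (5.6, 6.4) in frame 2.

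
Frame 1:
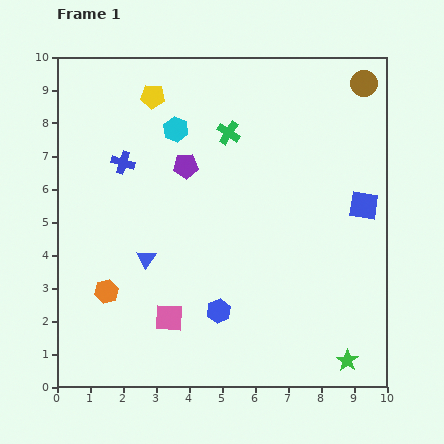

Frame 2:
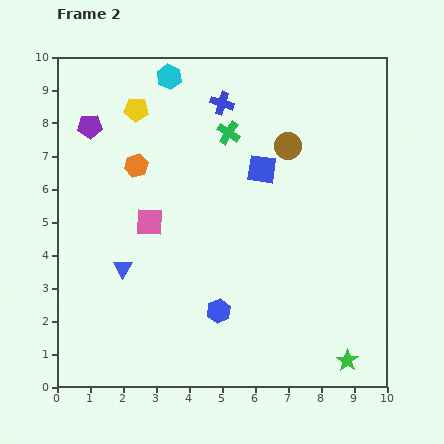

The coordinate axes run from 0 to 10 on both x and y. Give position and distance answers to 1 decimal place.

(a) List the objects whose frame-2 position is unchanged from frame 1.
the green cross, the blue hexagon, the green star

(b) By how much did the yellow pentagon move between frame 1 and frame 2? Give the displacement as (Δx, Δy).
(-0.5, -0.4)

The yellow pentagon was at (2.9, 8.8) in frame 1 and (2.4, 8.4) in frame 2.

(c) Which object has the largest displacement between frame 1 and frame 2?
the orange hexagon

(moved 3.9; next 3.5)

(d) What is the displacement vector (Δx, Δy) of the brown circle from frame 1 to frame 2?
(-2.3, -1.9)

The brown circle was at (9.3, 9.2) in frame 1 and (7.0, 7.3) in frame 2.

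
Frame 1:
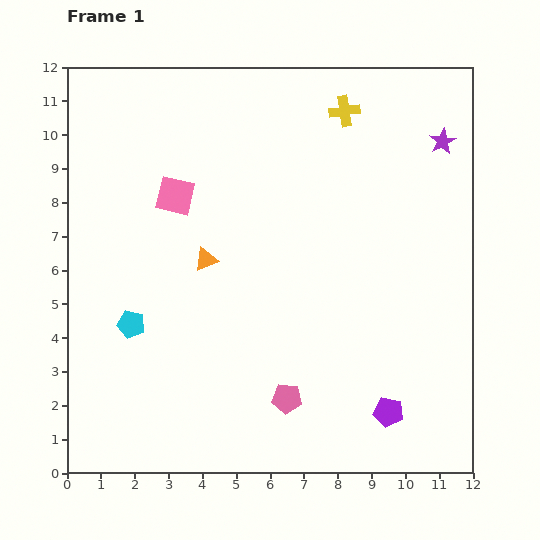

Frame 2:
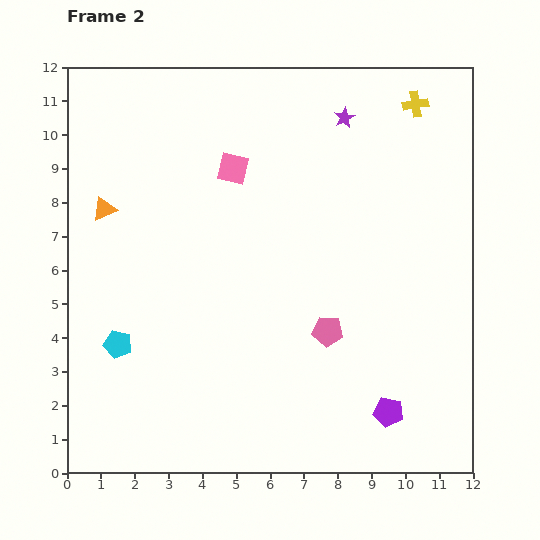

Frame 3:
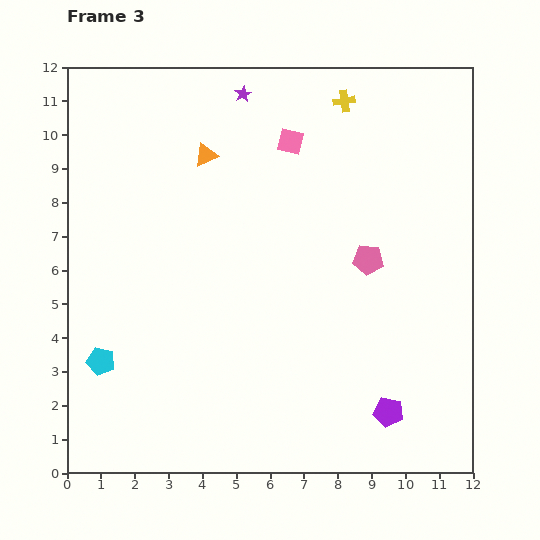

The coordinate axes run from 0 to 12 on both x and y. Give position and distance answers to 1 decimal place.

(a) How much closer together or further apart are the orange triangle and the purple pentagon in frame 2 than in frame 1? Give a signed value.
+3.3

Distance in frame 1: 7.0. Distance in frame 2: 10.3.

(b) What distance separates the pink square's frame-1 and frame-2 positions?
1.9

The pink square moved from (3.2, 8.2) to (4.9, 9.0), a distance of √(1.7² + 0.8²) ≈ 1.9.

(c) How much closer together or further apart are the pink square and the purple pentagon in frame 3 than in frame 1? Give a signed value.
-0.5

Distance in frame 1: 9.0. Distance in frame 3: 8.5.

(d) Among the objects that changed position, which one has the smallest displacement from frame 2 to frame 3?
the cyan pentagon

(moved 0.7)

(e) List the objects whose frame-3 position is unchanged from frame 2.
the purple pentagon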